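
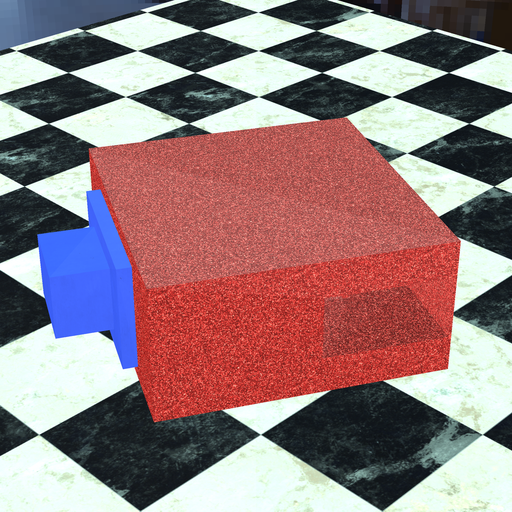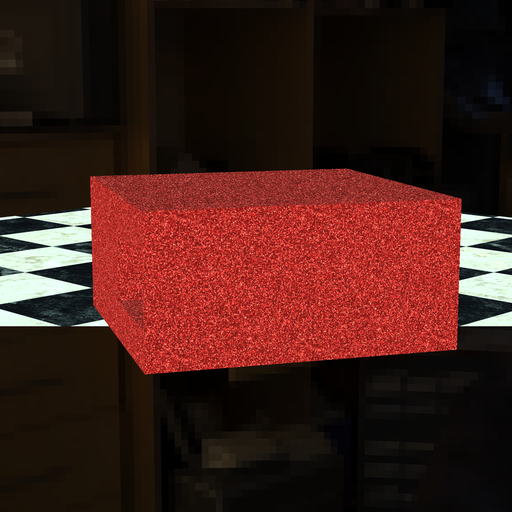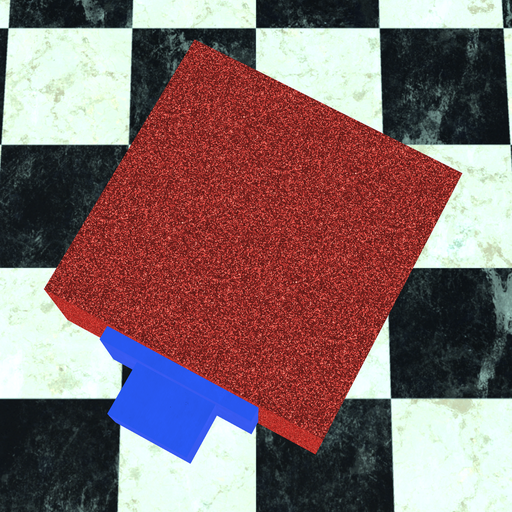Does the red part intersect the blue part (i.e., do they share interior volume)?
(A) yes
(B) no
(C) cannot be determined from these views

(C) cannot be determined from these views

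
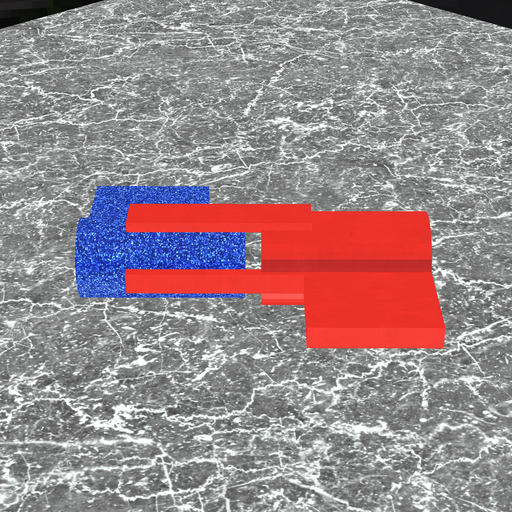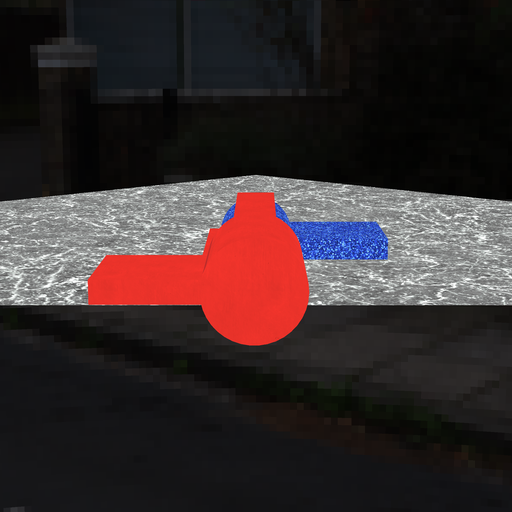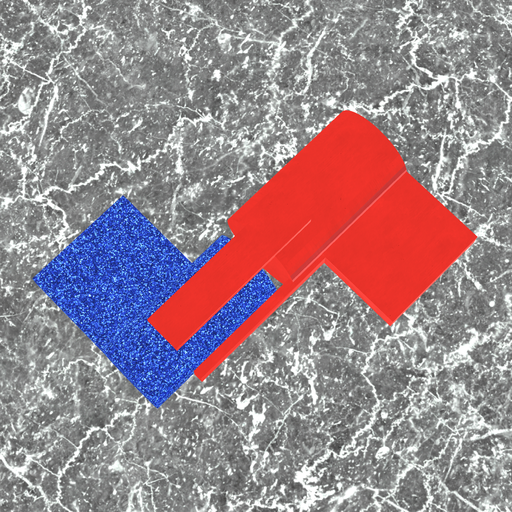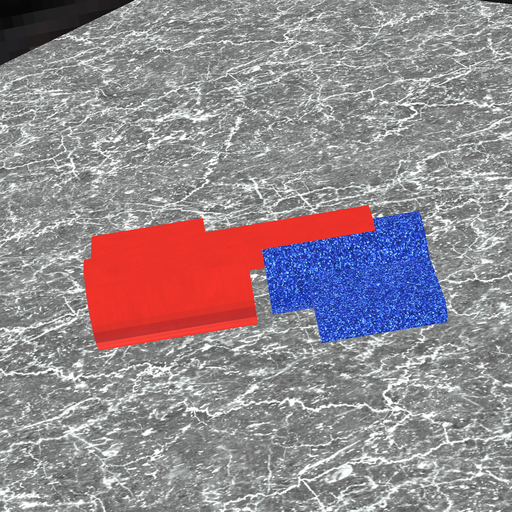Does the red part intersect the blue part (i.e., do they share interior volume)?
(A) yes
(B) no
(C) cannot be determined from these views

(B) no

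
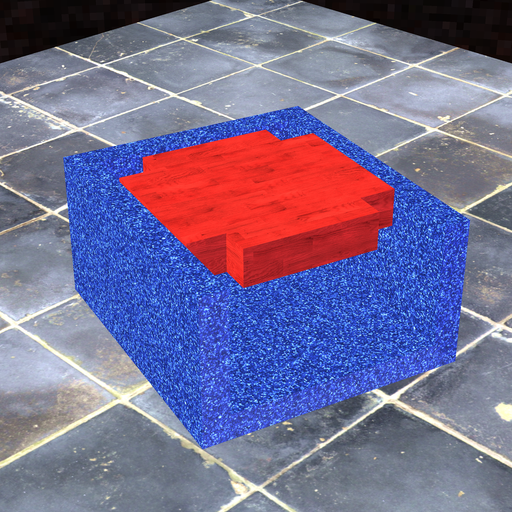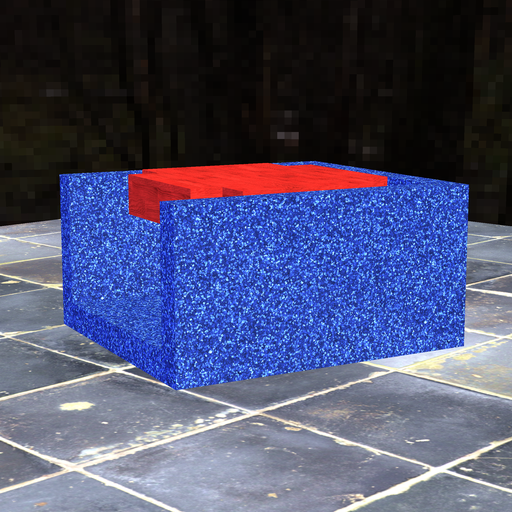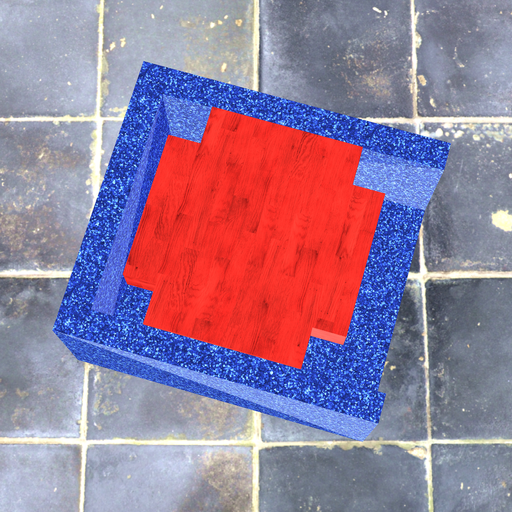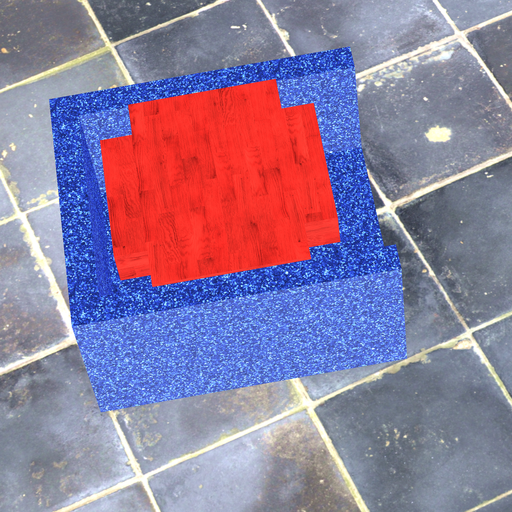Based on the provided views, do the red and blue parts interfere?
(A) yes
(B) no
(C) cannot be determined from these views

(B) no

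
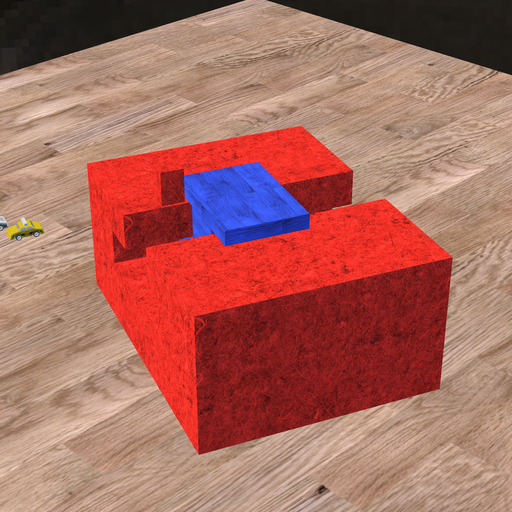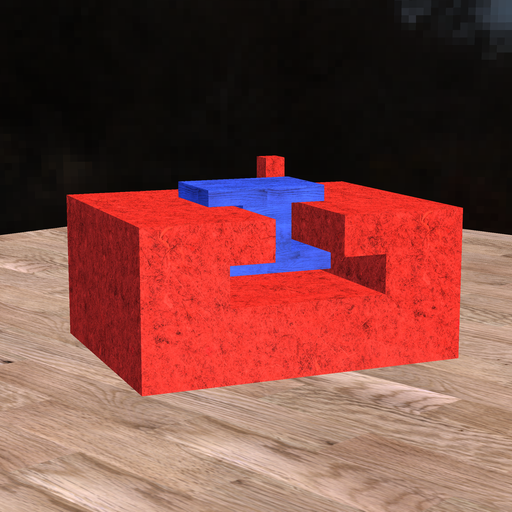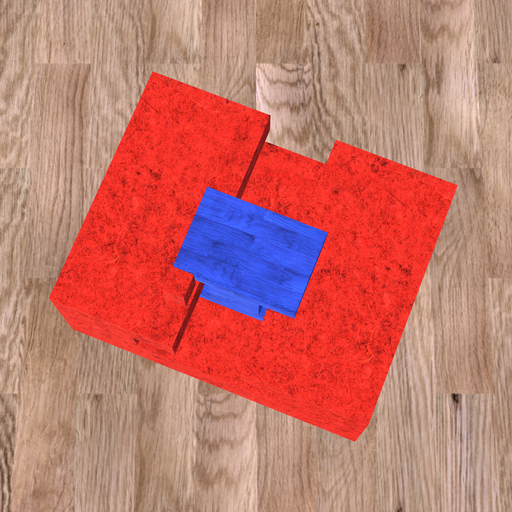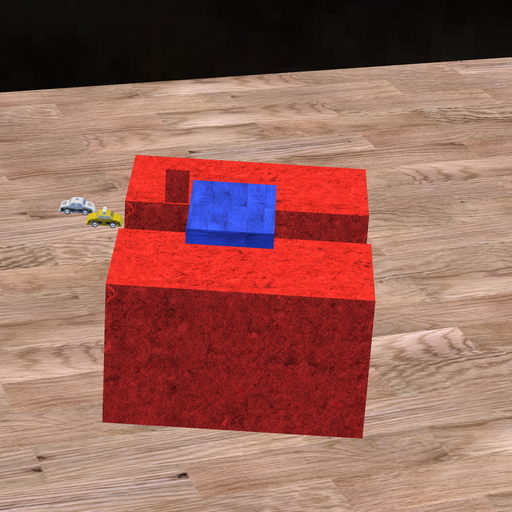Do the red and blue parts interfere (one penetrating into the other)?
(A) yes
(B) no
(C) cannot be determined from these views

(B) no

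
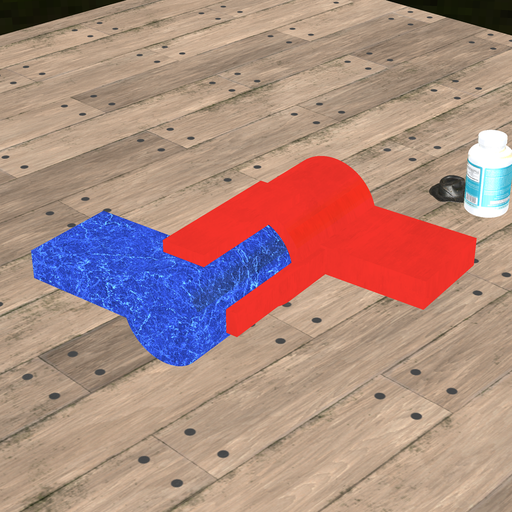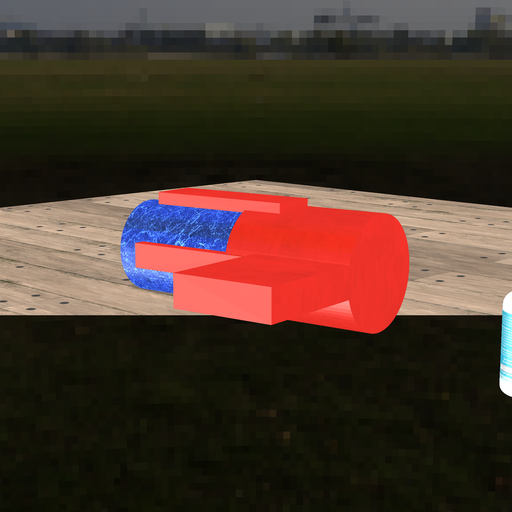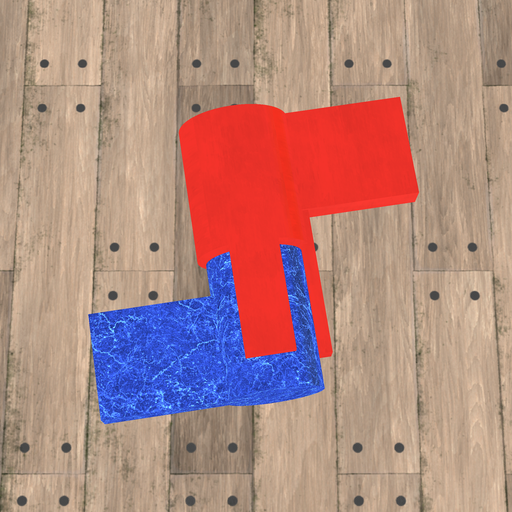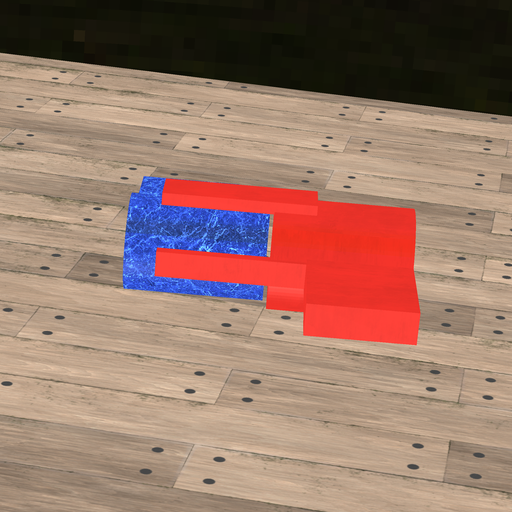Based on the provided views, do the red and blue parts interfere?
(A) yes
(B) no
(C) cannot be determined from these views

(B) no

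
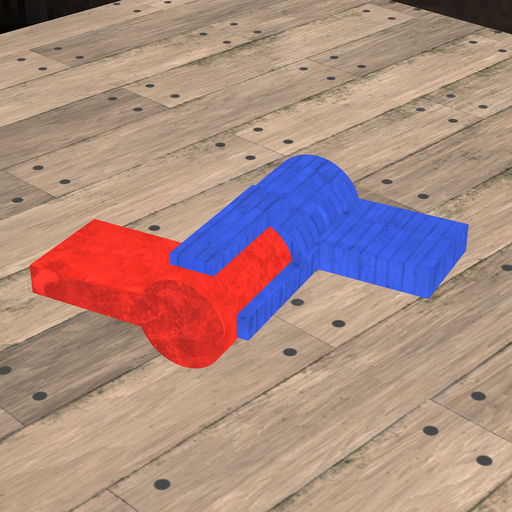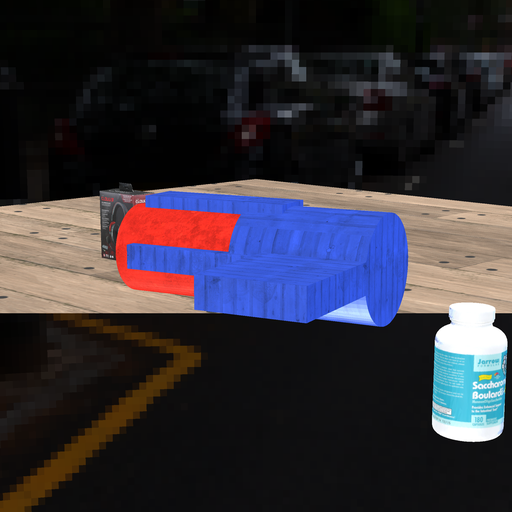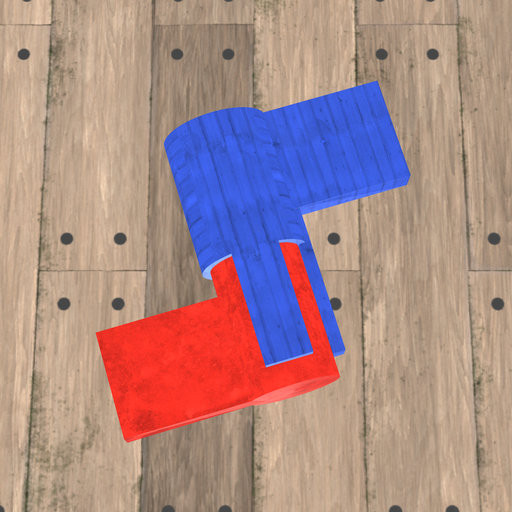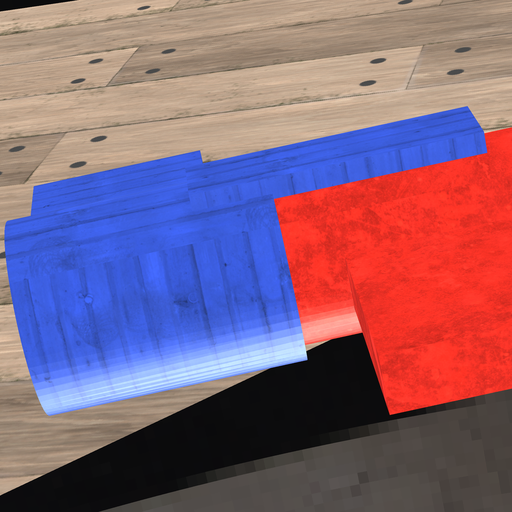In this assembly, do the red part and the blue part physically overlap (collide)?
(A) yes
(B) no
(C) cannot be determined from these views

(A) yes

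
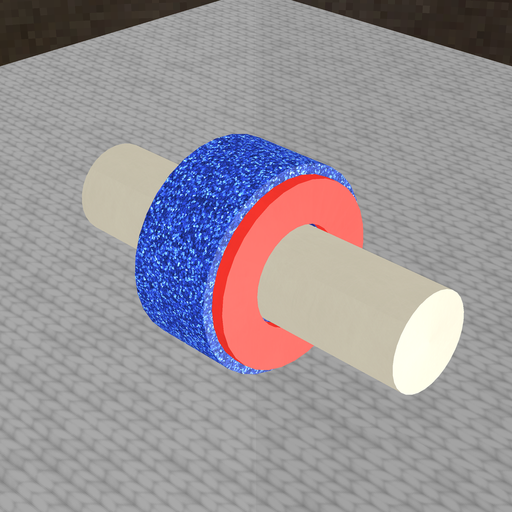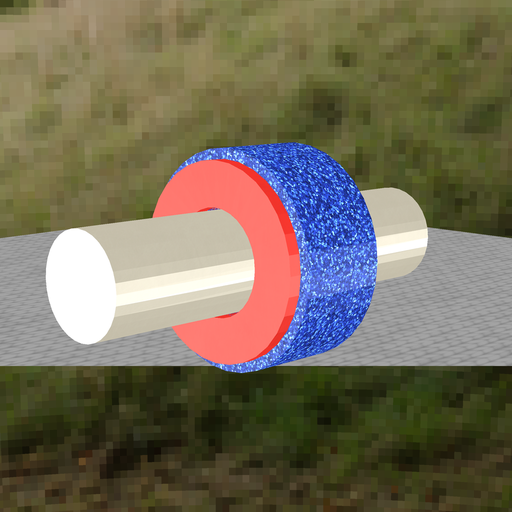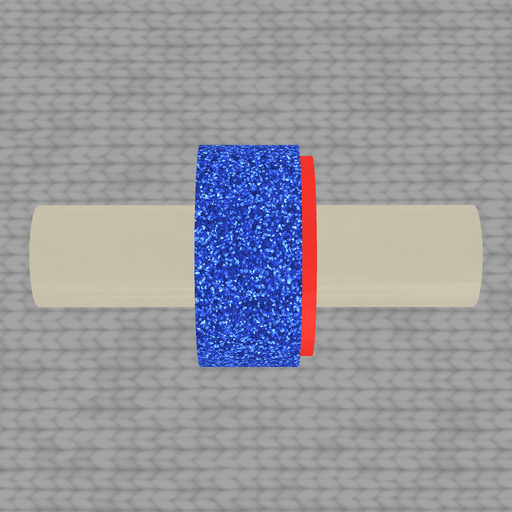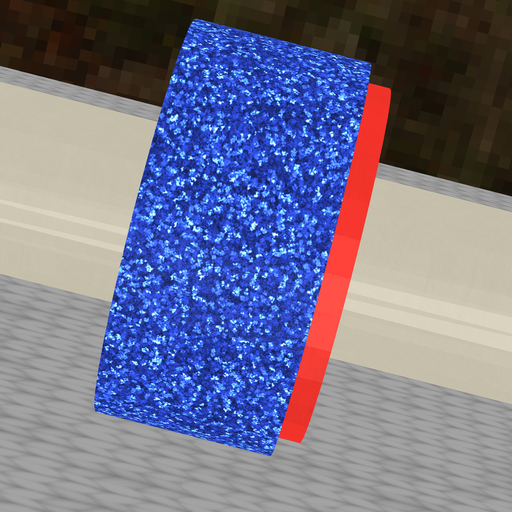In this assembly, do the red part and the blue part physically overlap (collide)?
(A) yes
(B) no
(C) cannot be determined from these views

(A) yes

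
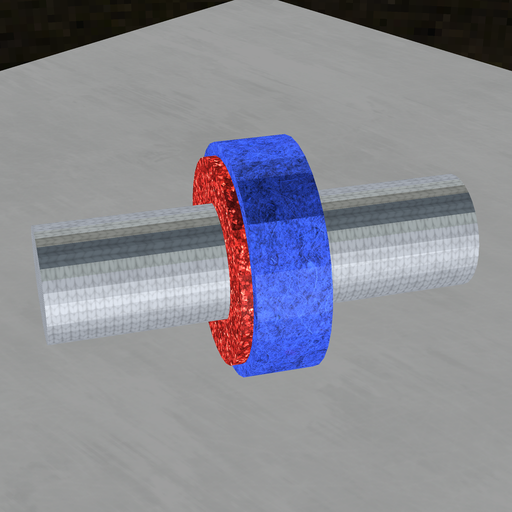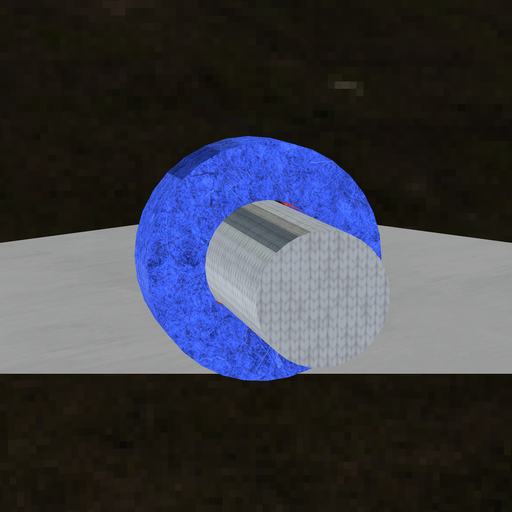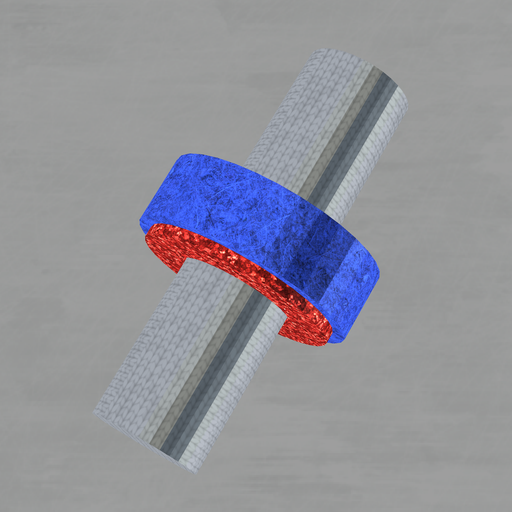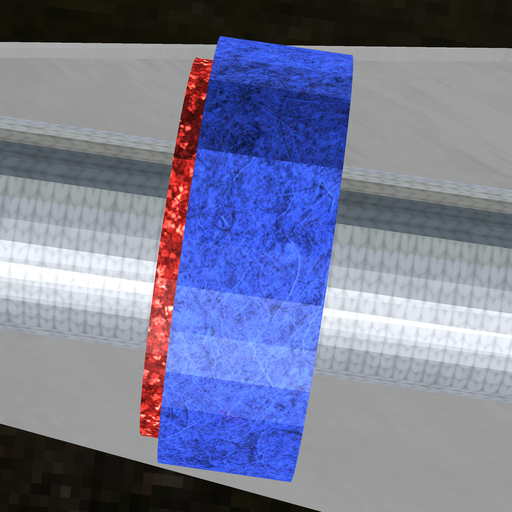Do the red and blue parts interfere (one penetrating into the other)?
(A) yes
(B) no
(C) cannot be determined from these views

(A) yes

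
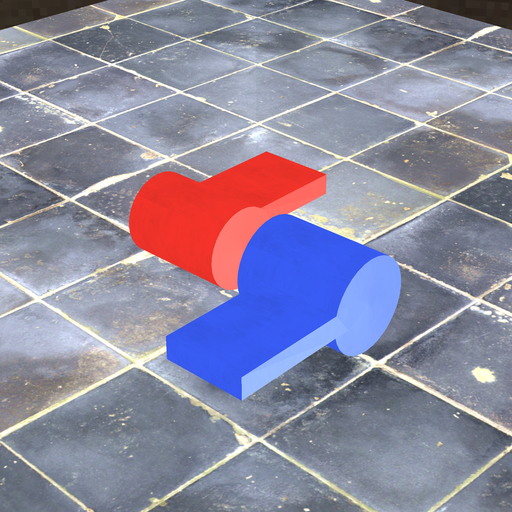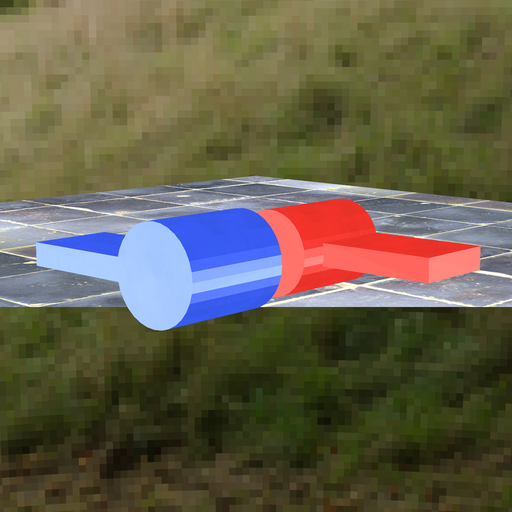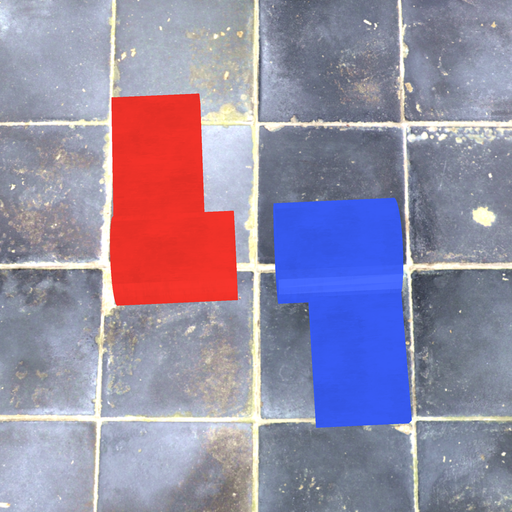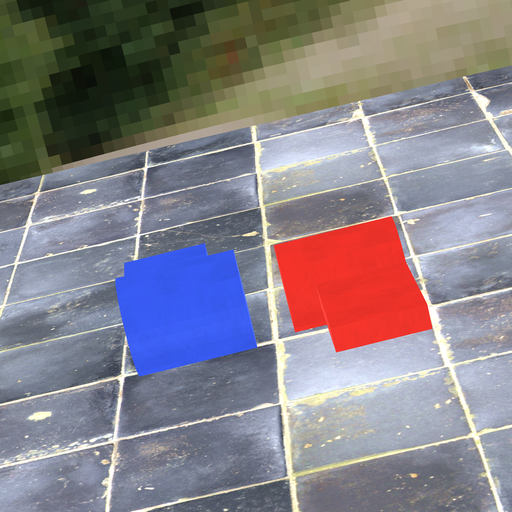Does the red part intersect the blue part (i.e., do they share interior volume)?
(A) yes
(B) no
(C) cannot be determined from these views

(B) no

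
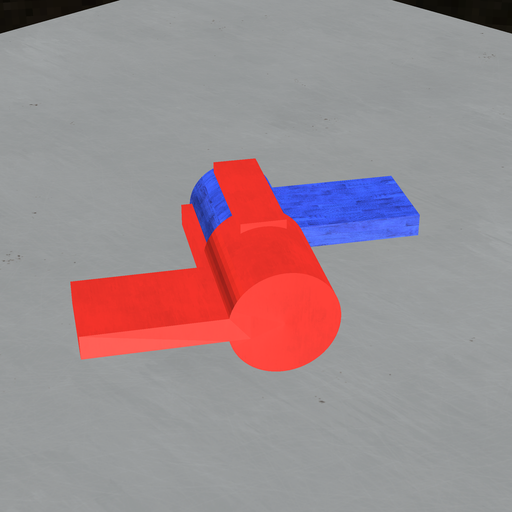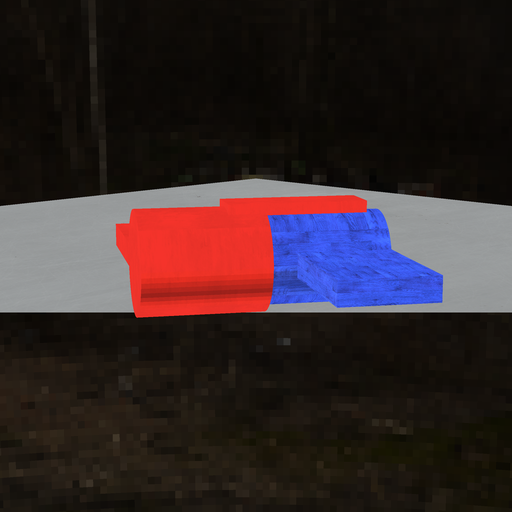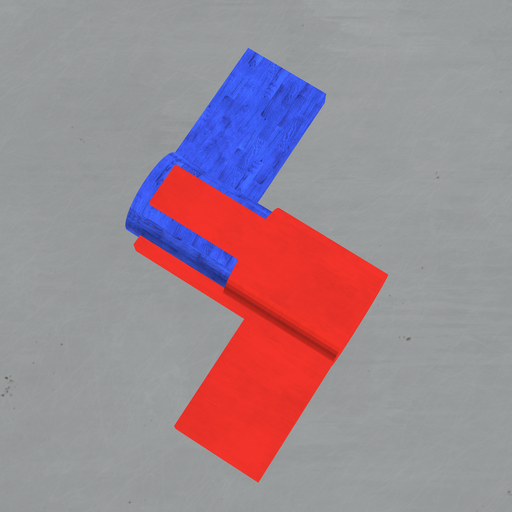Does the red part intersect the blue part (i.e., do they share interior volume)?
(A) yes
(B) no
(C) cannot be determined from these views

(A) yes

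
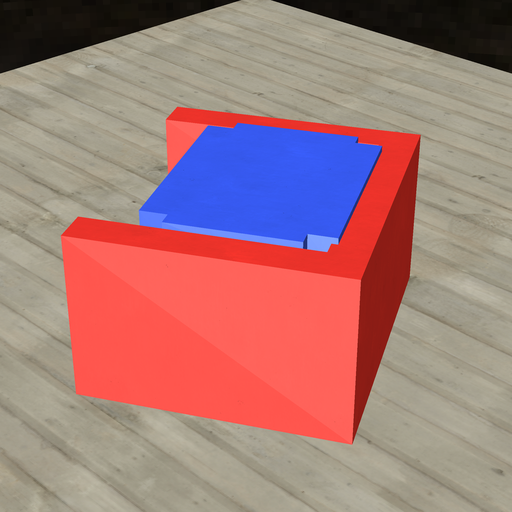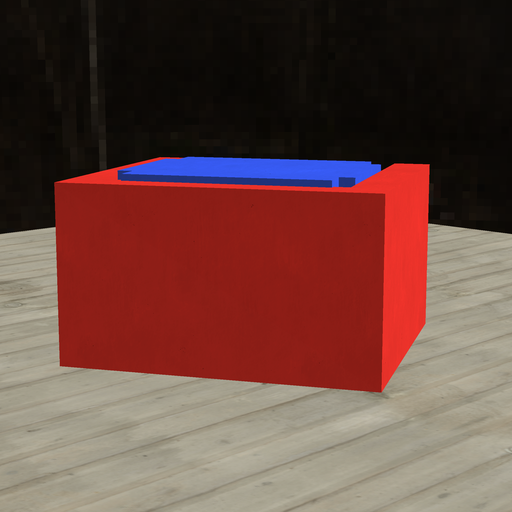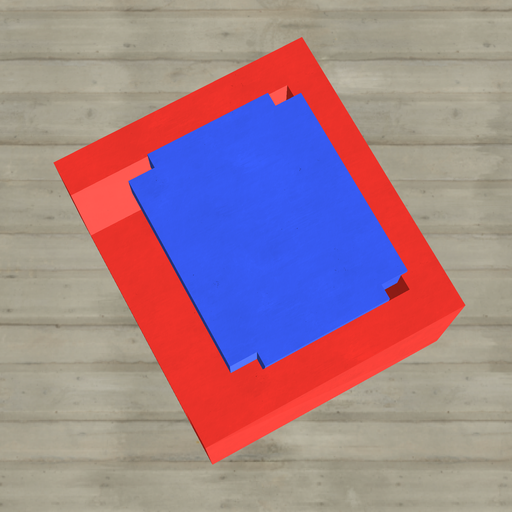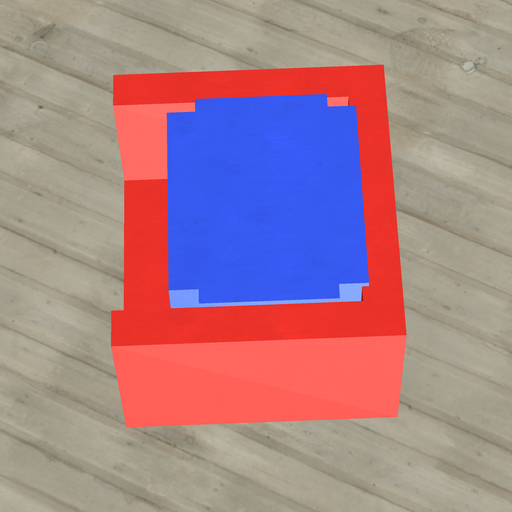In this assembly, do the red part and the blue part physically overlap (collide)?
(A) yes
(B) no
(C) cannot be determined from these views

(A) yes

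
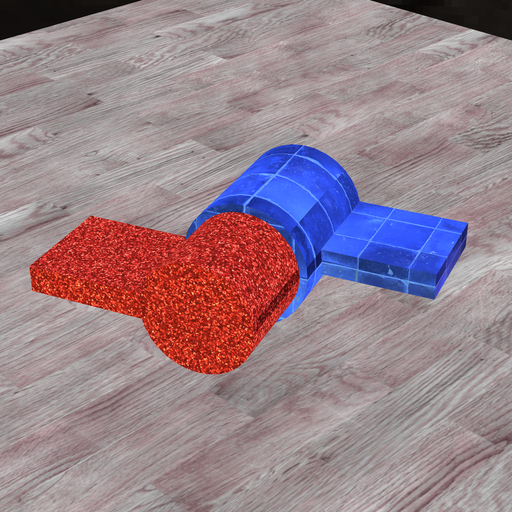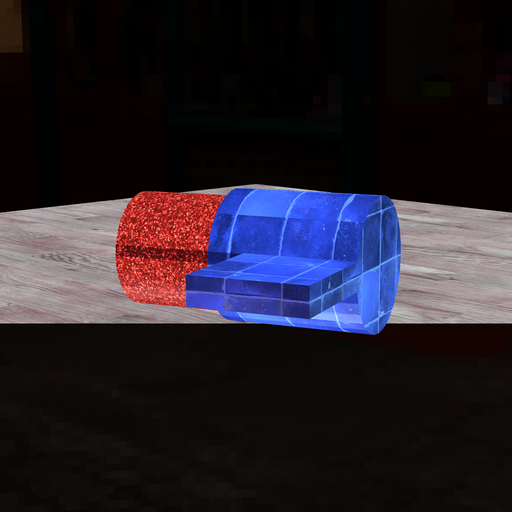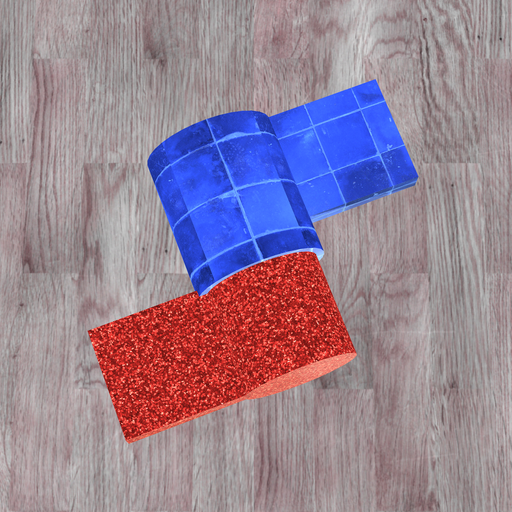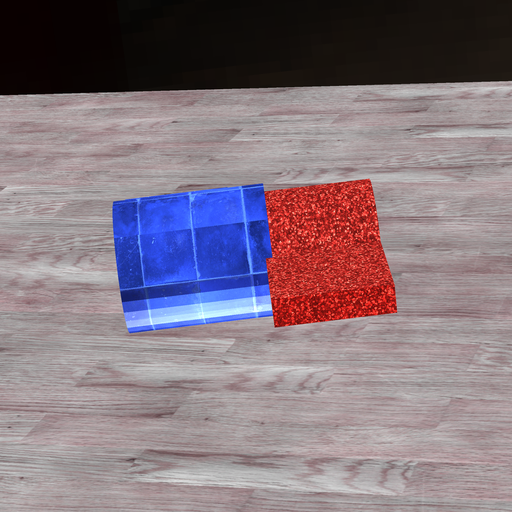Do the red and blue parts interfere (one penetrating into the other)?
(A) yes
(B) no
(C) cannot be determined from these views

(A) yes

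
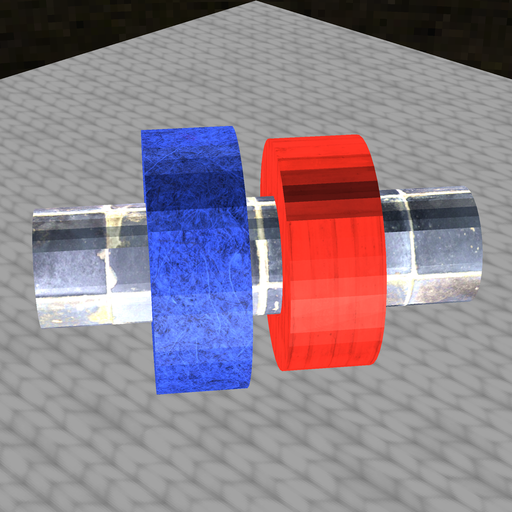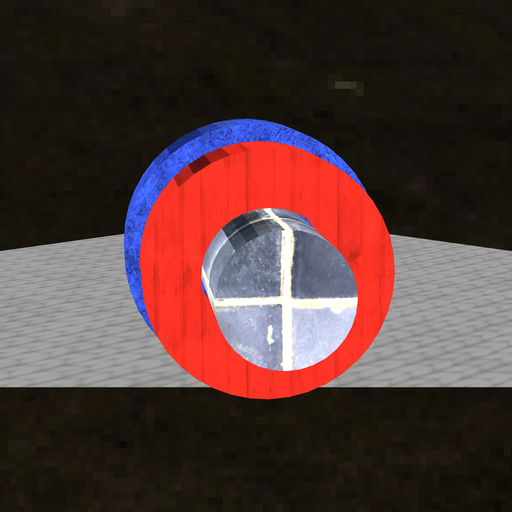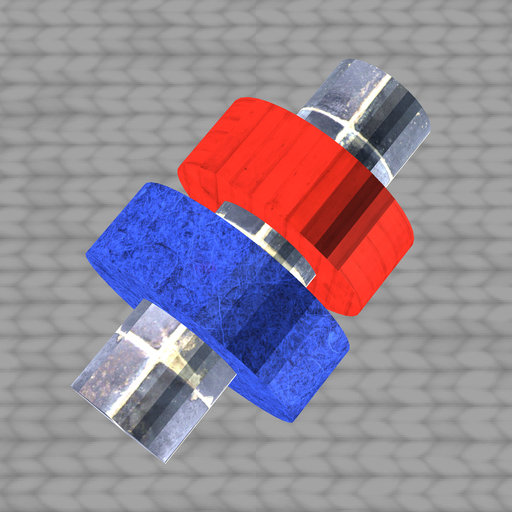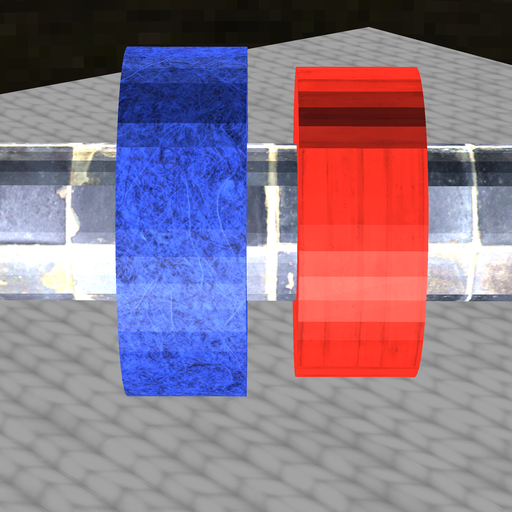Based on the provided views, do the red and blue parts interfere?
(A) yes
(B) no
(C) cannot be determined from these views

(B) no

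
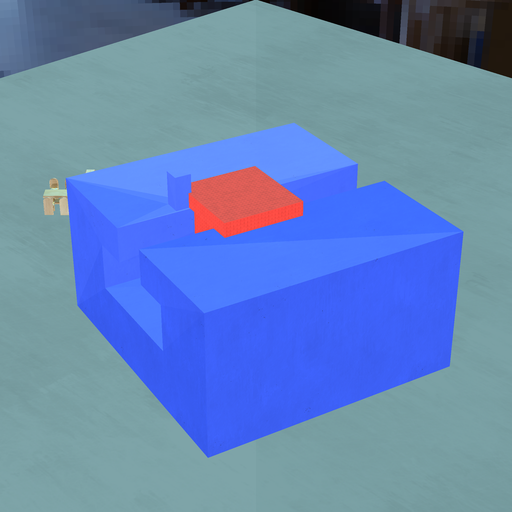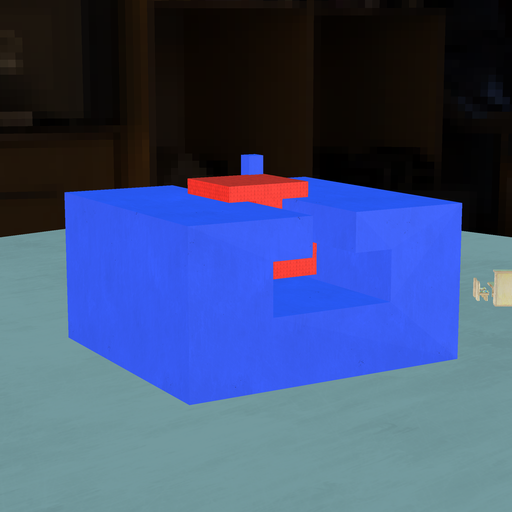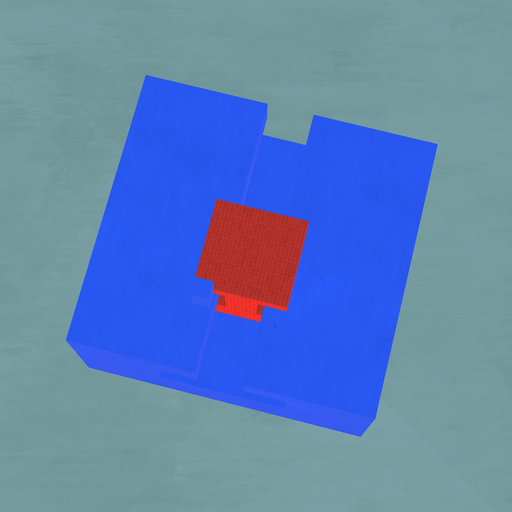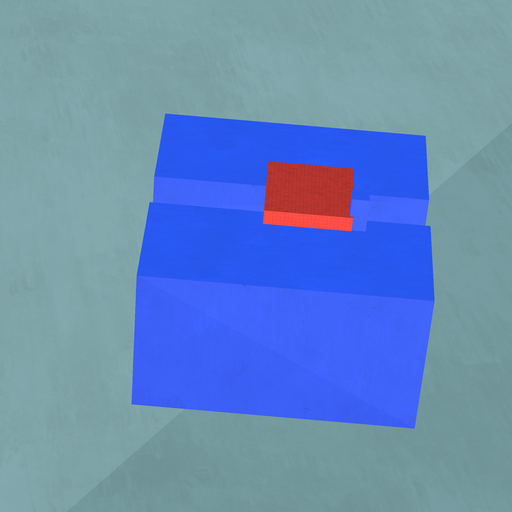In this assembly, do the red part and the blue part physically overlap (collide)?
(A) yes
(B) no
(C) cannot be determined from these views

(A) yes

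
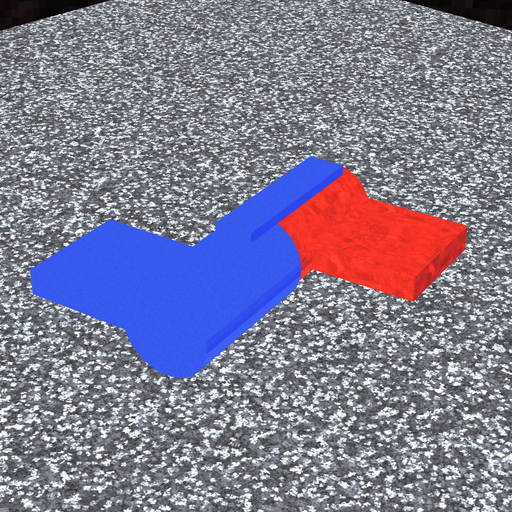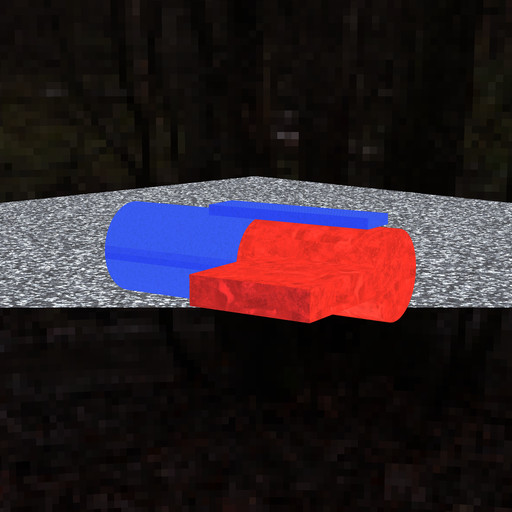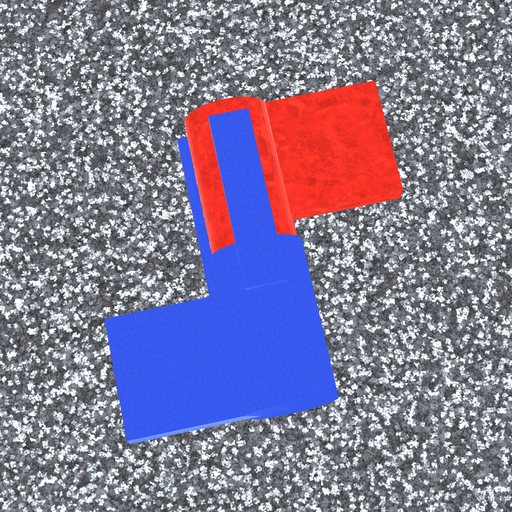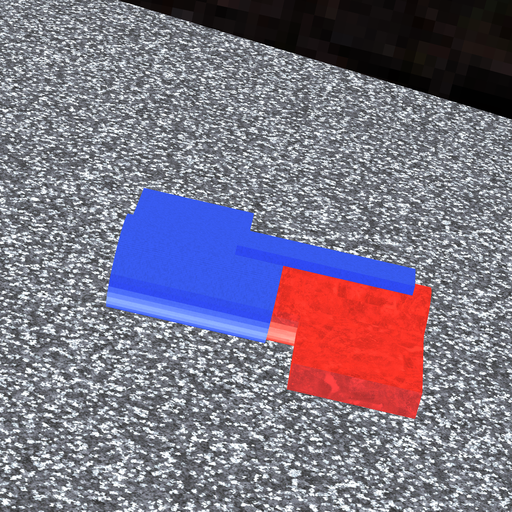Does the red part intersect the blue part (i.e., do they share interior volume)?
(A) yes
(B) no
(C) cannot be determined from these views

(A) yes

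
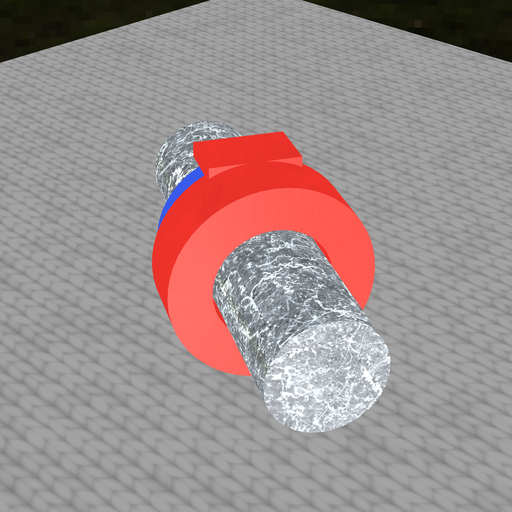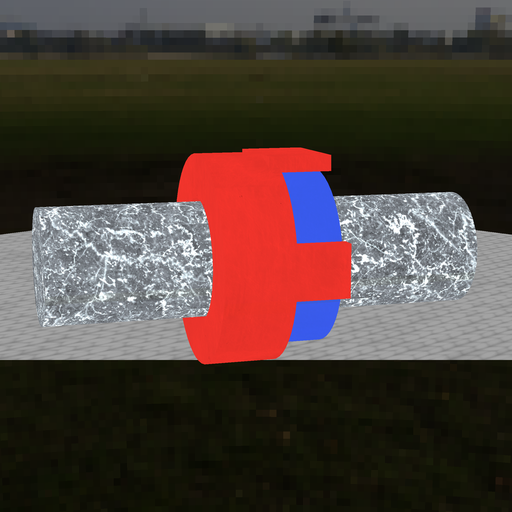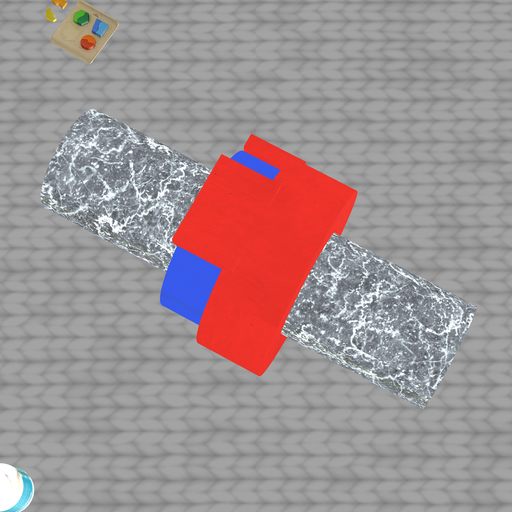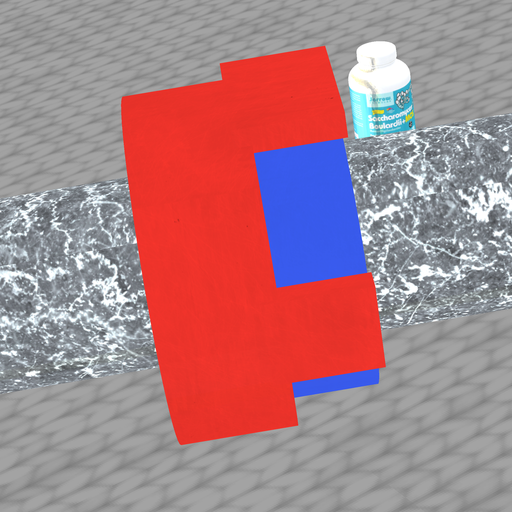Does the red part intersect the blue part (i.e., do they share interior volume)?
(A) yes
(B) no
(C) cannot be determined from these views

(A) yes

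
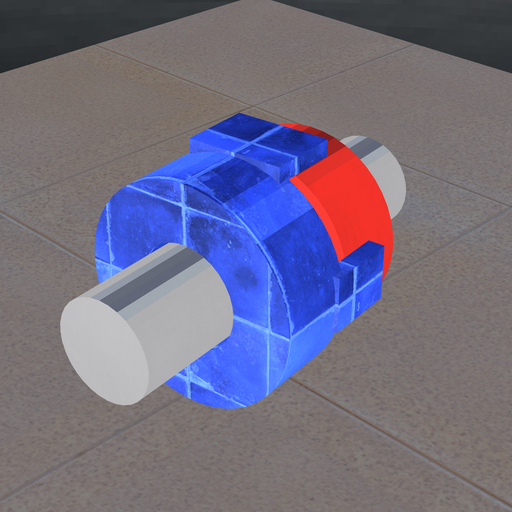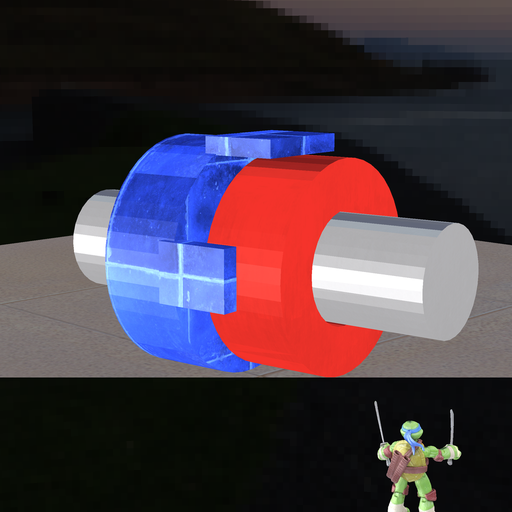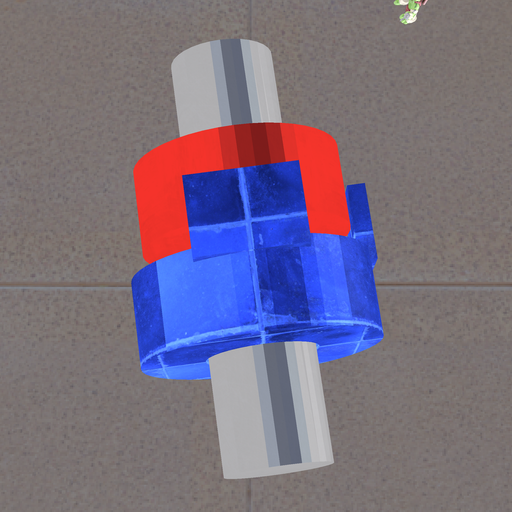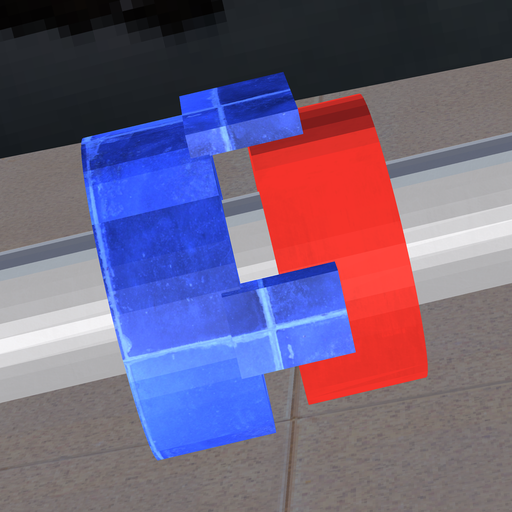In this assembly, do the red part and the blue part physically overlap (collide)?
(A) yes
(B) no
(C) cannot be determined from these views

(B) no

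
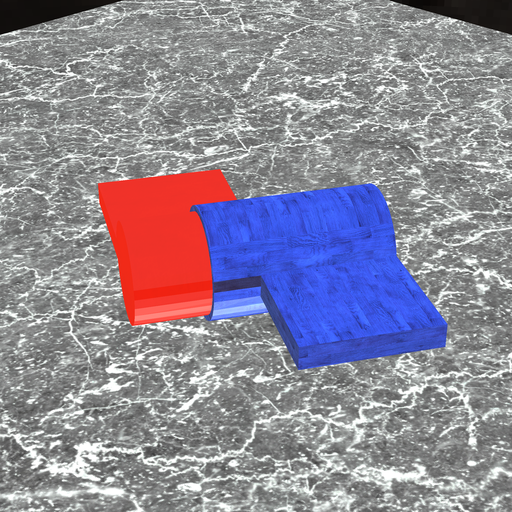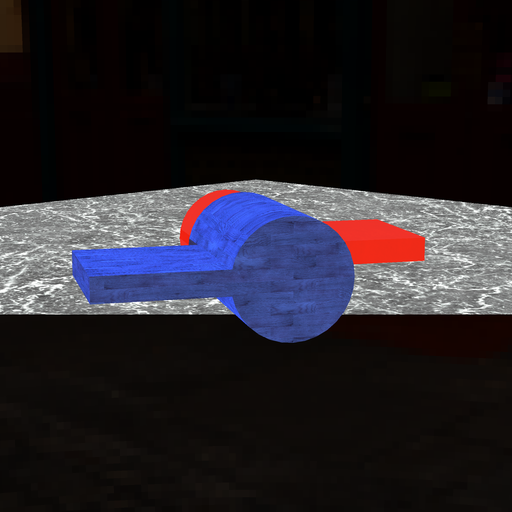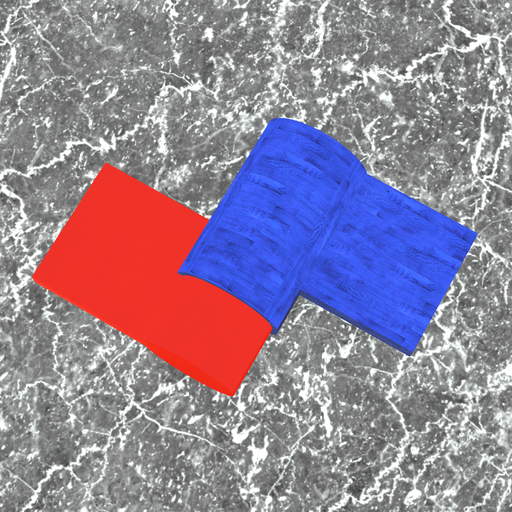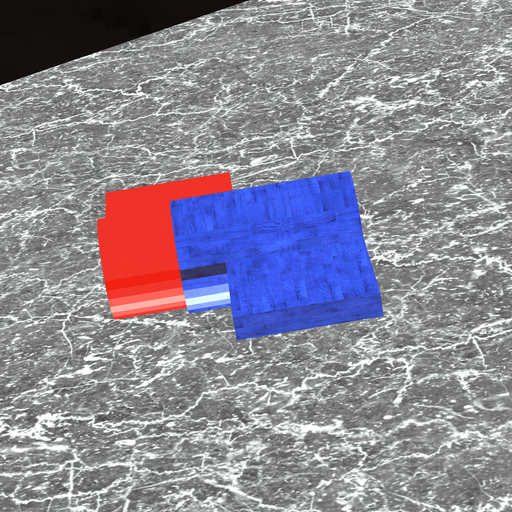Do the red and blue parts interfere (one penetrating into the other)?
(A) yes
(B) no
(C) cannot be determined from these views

(A) yes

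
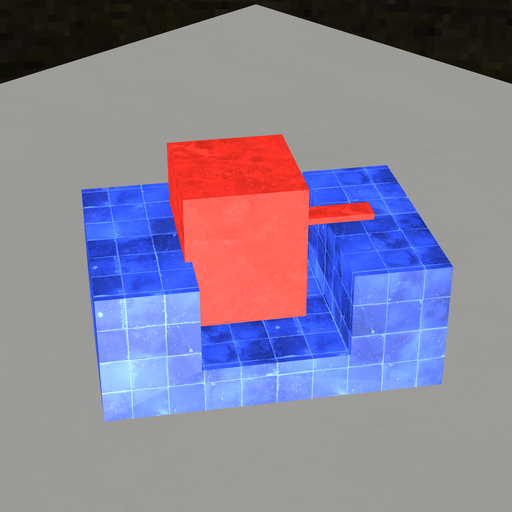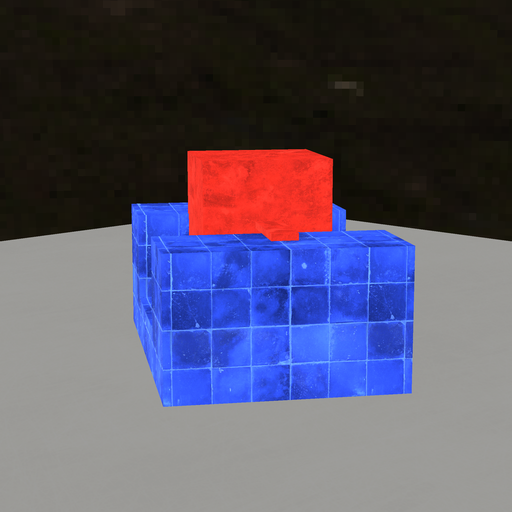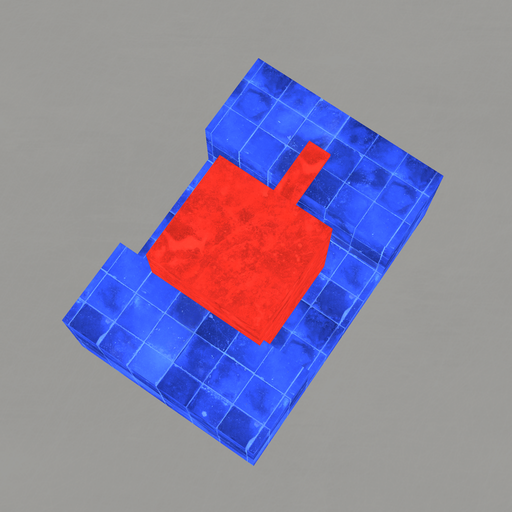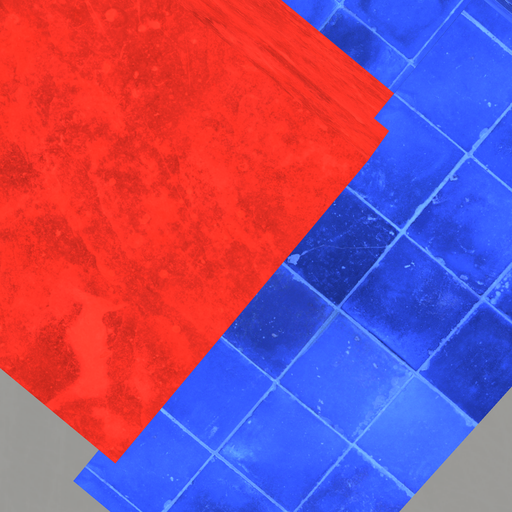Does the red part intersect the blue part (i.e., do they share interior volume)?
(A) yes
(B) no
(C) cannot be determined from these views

(A) yes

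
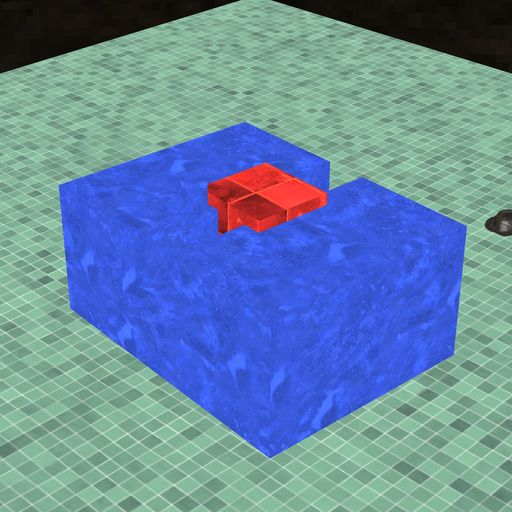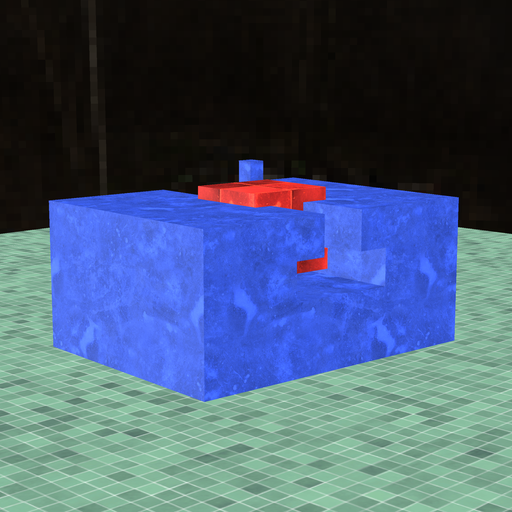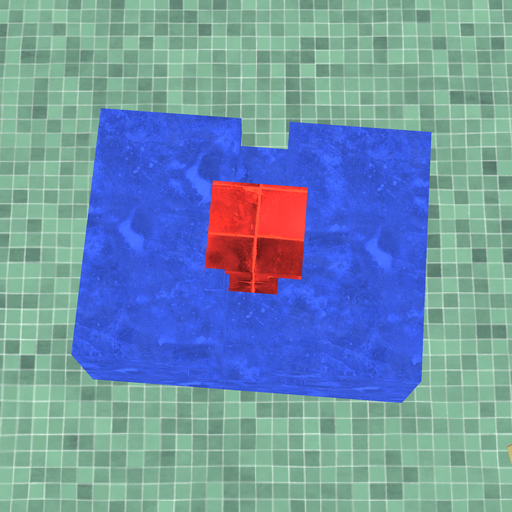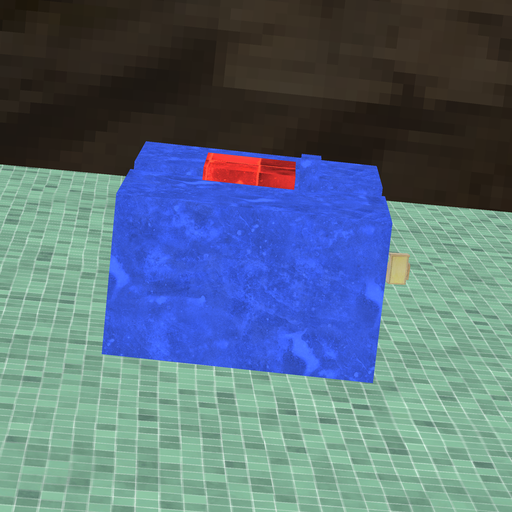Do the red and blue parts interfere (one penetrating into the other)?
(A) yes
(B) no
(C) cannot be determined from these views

(B) no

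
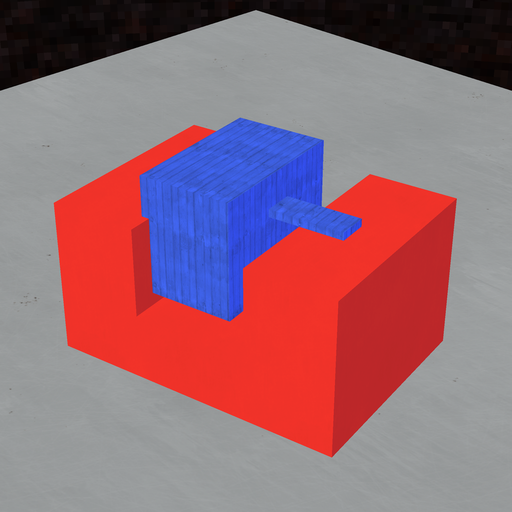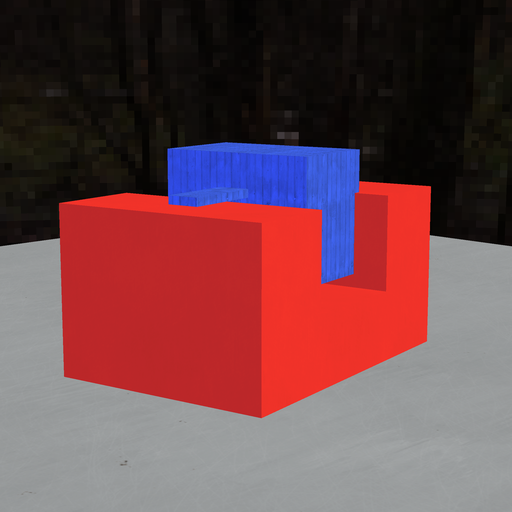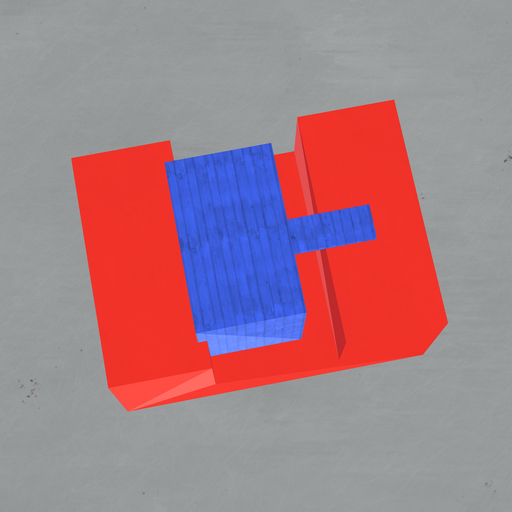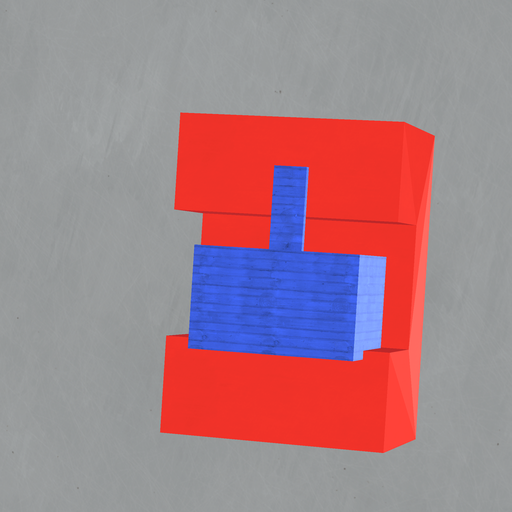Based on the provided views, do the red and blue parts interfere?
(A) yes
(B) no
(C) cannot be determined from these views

(A) yes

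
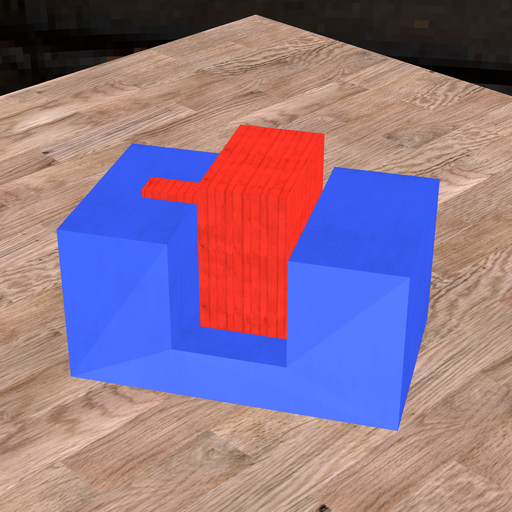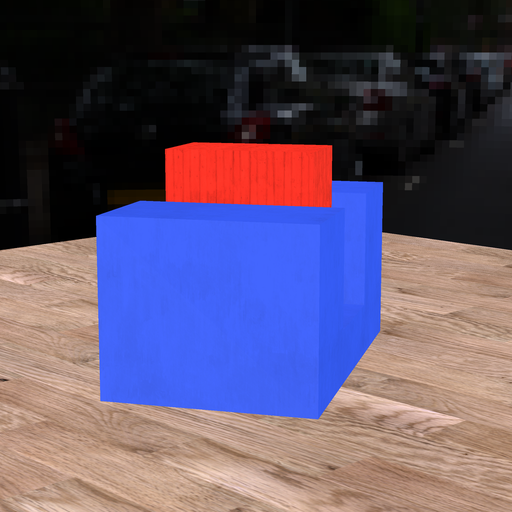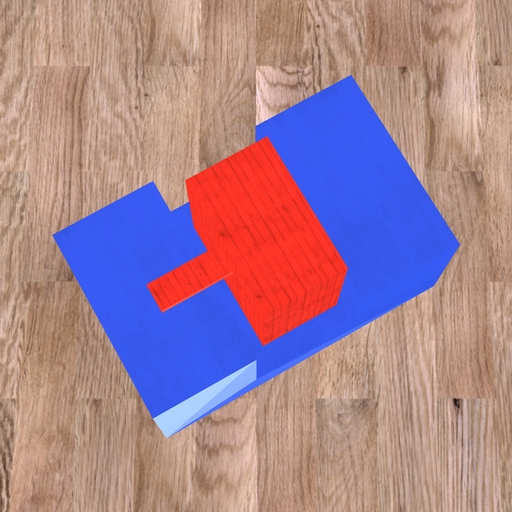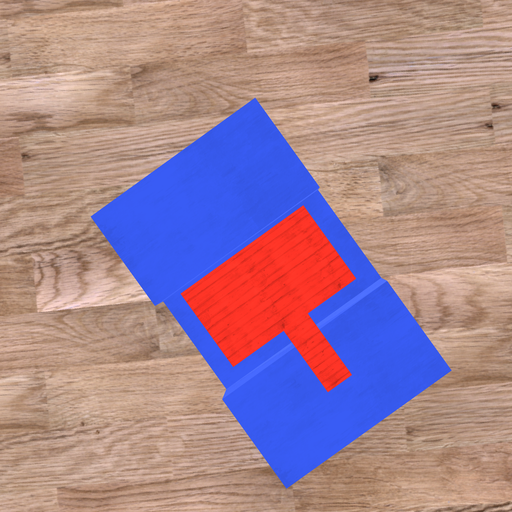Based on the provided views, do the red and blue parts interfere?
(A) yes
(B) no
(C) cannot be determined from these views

(B) no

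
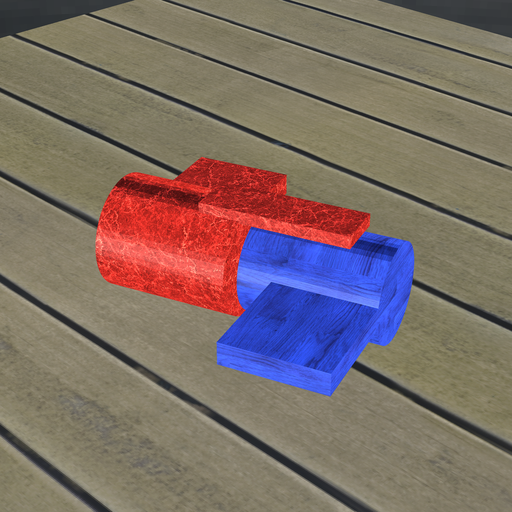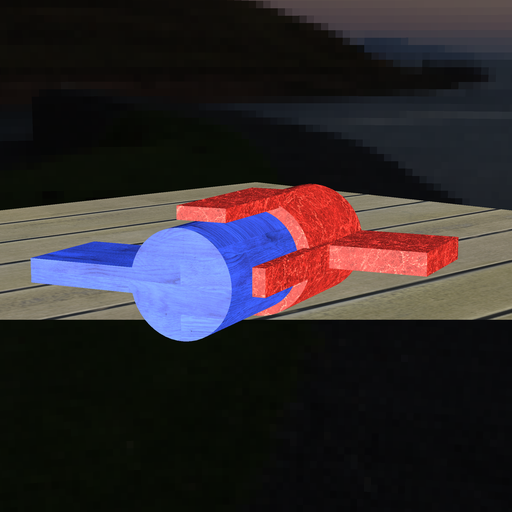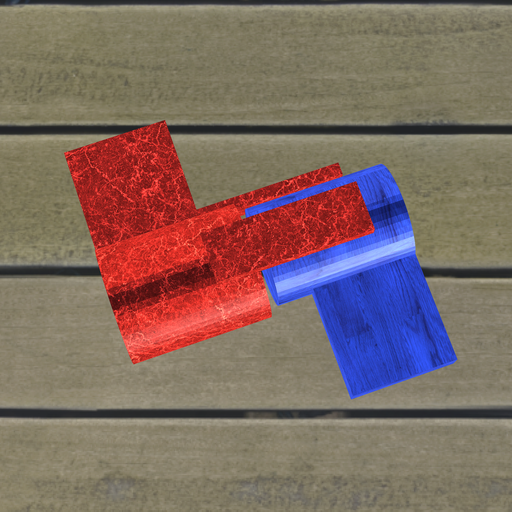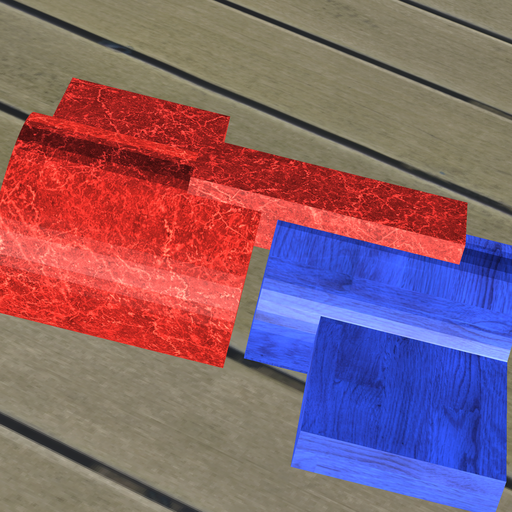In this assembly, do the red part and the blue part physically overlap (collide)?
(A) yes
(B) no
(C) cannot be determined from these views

(B) no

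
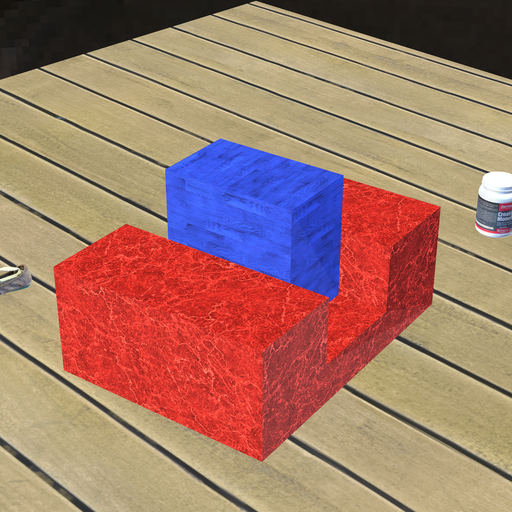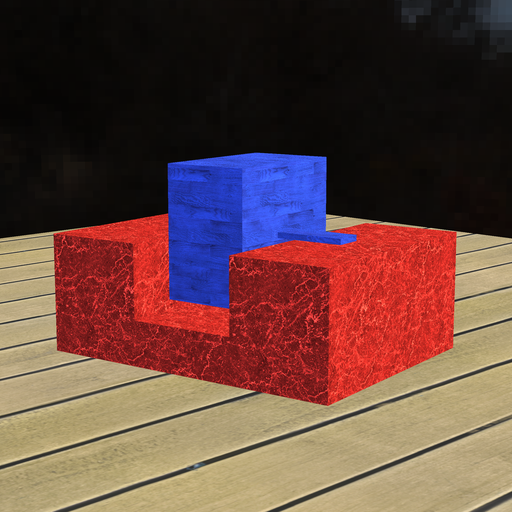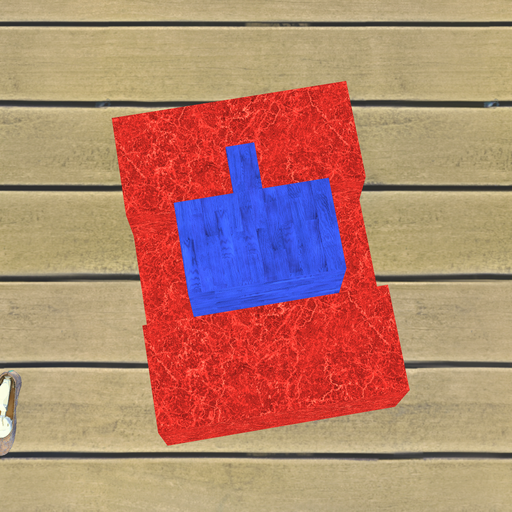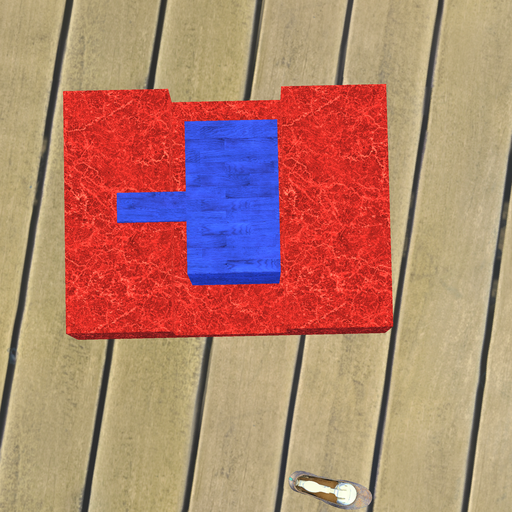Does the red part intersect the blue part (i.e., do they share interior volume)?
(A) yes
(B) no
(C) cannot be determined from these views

(B) no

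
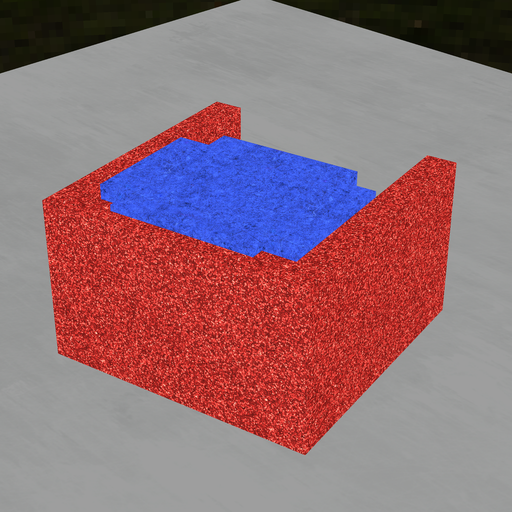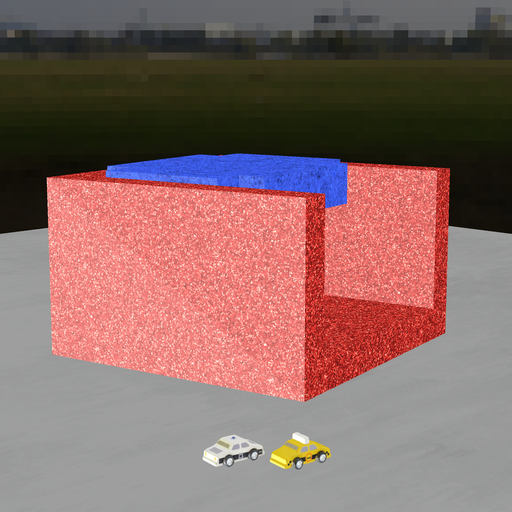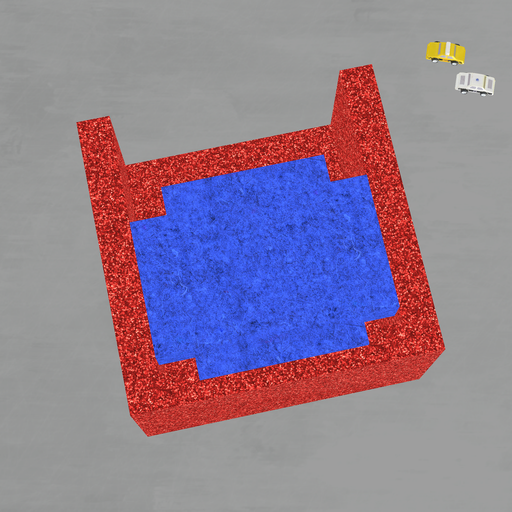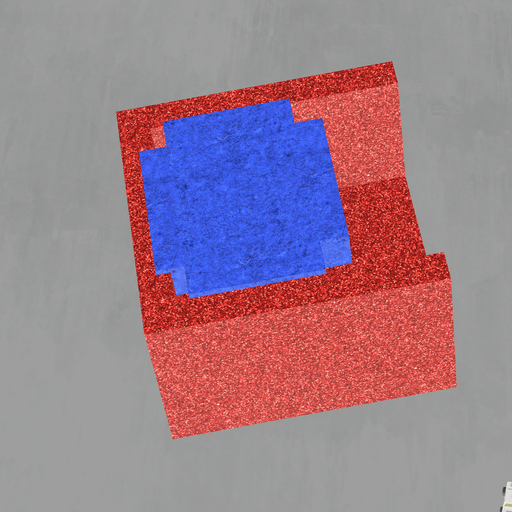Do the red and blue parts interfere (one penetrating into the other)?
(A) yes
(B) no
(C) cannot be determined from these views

(A) yes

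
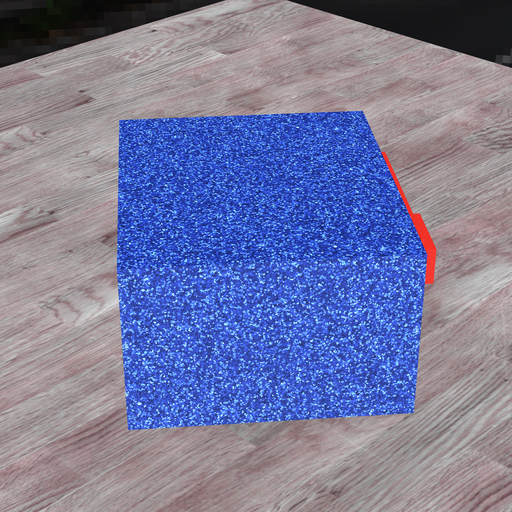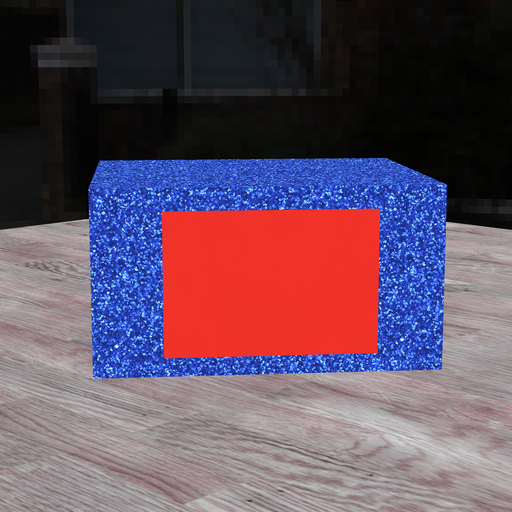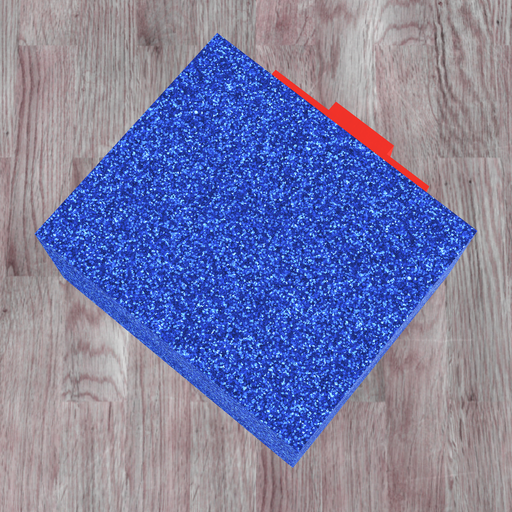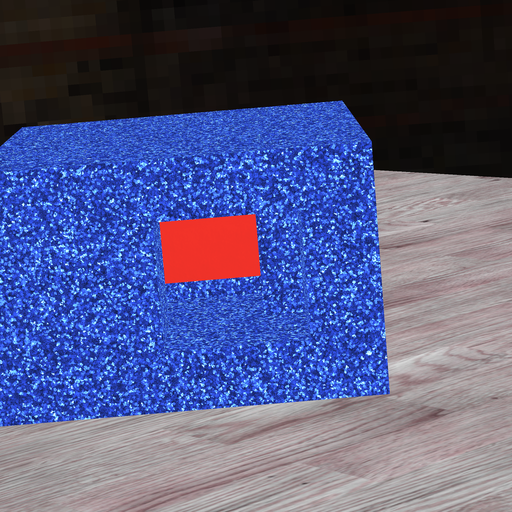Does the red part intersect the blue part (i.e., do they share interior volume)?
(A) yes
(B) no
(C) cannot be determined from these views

(A) yes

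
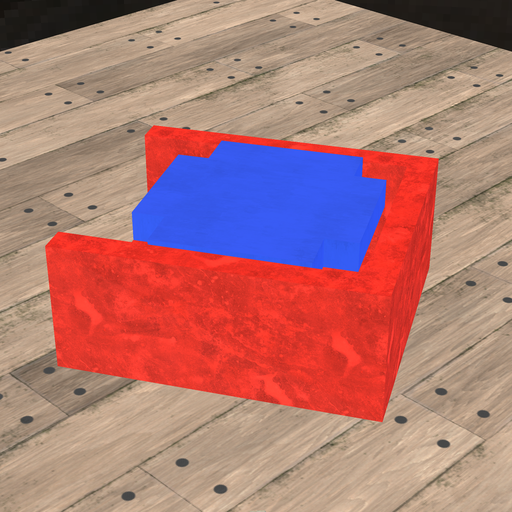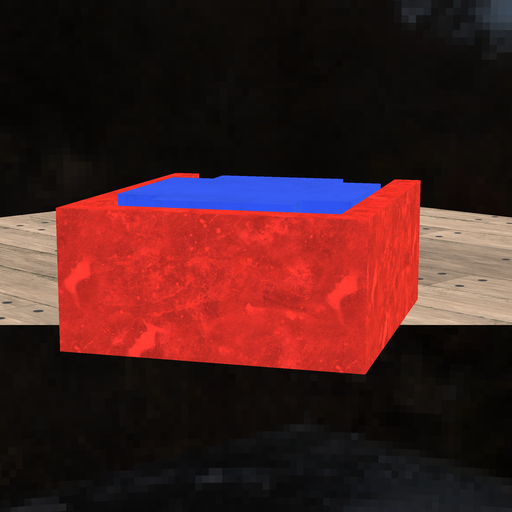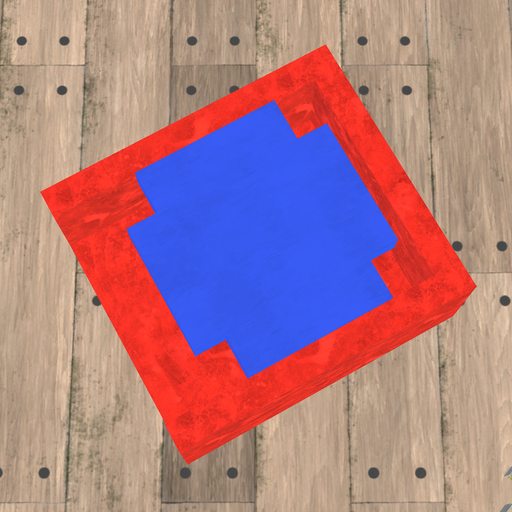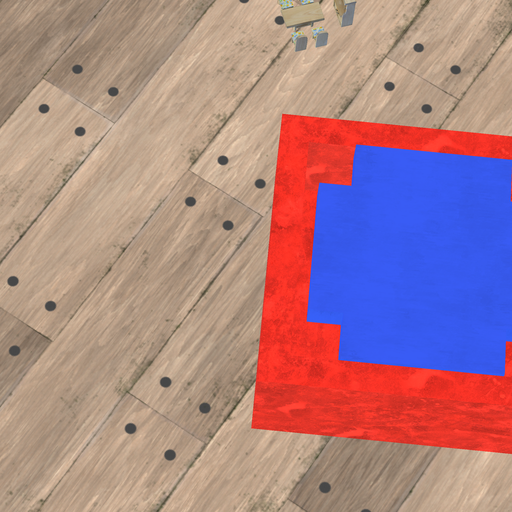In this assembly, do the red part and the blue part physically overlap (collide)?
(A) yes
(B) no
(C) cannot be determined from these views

(B) no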